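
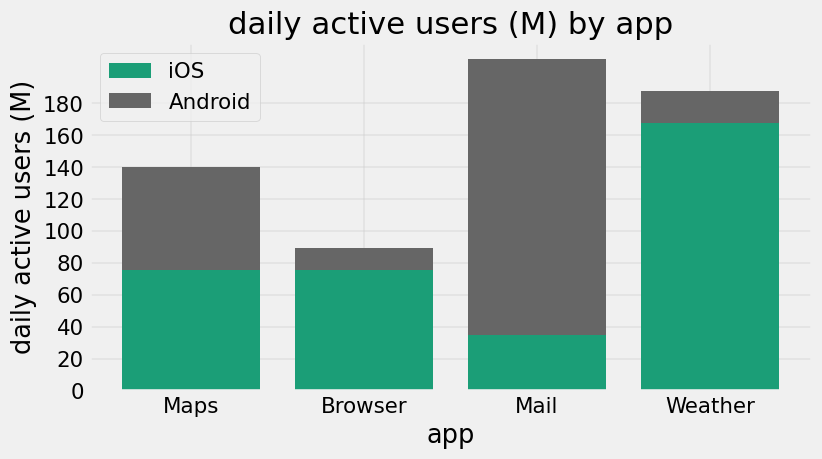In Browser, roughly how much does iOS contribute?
≈ 80

iOS top ≈ 80, bottom ≈ 0; segment ≈ 80.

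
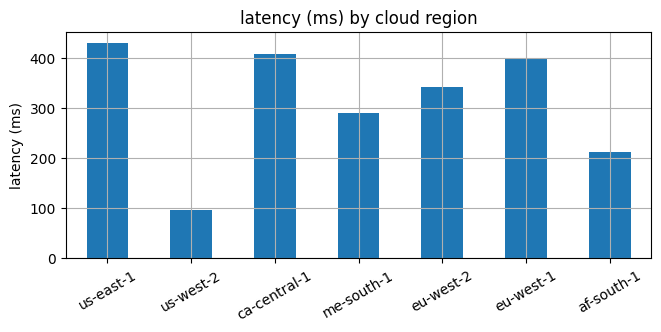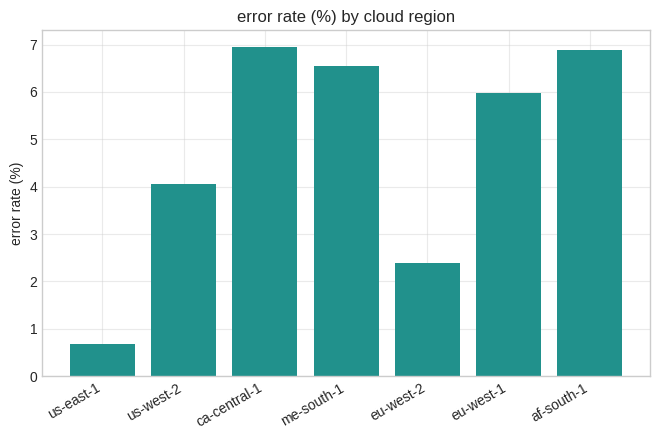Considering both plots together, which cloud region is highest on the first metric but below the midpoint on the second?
Chart 2 median error rate (%) ≈ 6; below-median cloud regions: us-east-1, us-west-2, eu-west-2. Among those, us-east-1 has the highest latency (ms) (≈ 450).

us-east-1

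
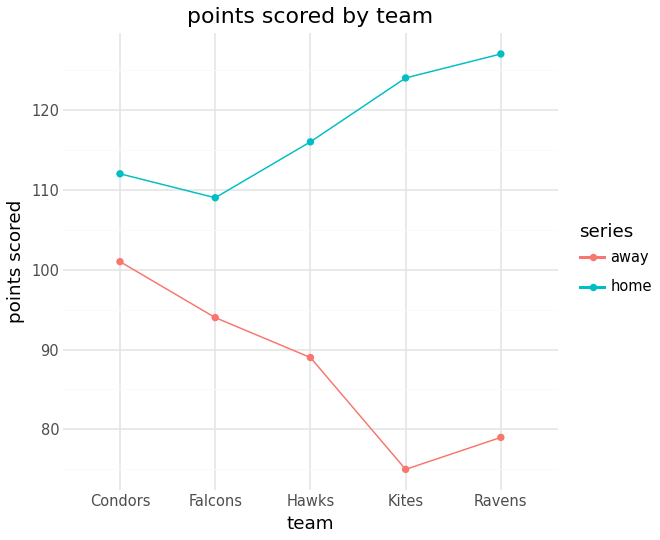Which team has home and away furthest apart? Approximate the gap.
Kites: home ≈ 125, away ≈ 75 → gap ≈ 50. Next-largest (Ravens) is only ≈ 45.

Kites, ≈ 50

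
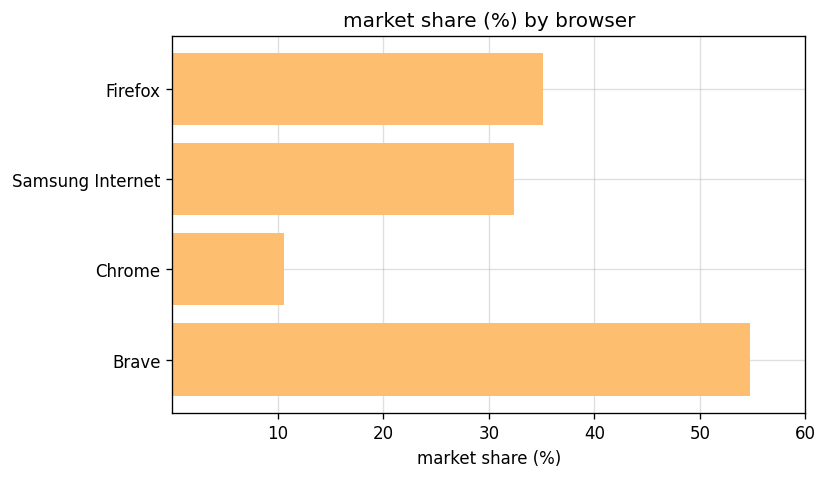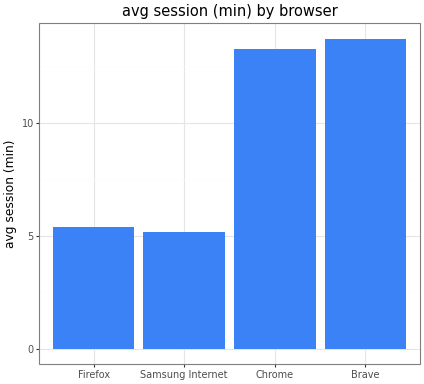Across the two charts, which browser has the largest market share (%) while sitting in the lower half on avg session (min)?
Chart 2 median avg session (min) ≈ 10; below-median browsers: Firefox, Samsung Internet. Among those, Firefox has the highest market share (%) (≈ 40).

Firefox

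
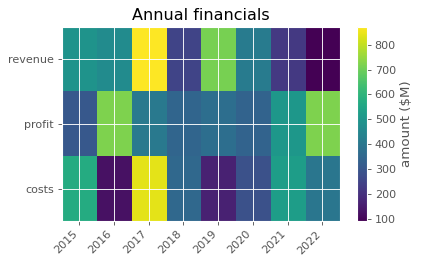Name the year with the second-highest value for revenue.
2019

Top 3 for revenue: 2017 ≈ 900, 2019 ≈ 700, 2015 ≈ 500.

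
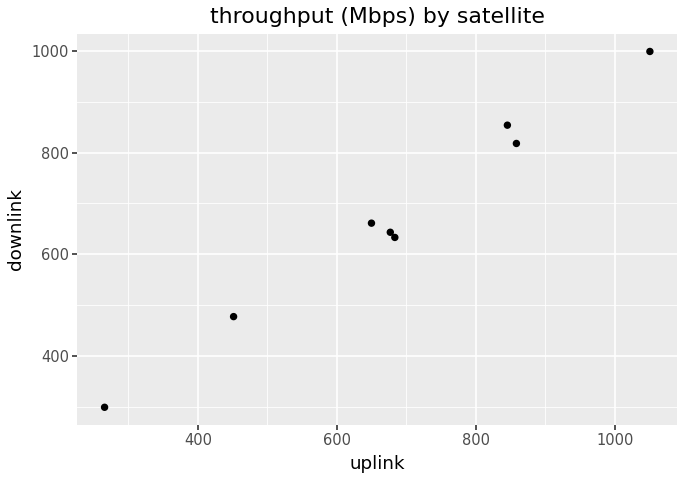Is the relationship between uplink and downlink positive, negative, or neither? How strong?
Points are positively correlated; strong (|r| ≈ 1.0).

positive, strong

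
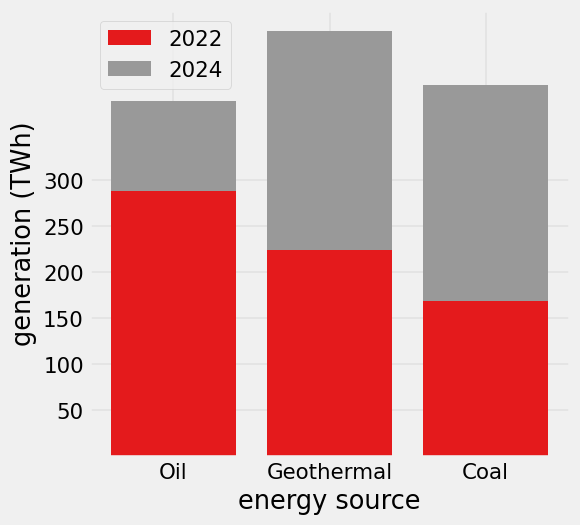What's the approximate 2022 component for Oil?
≈ 300

2022 top ≈ 300, bottom ≈ 0; segment ≈ 300.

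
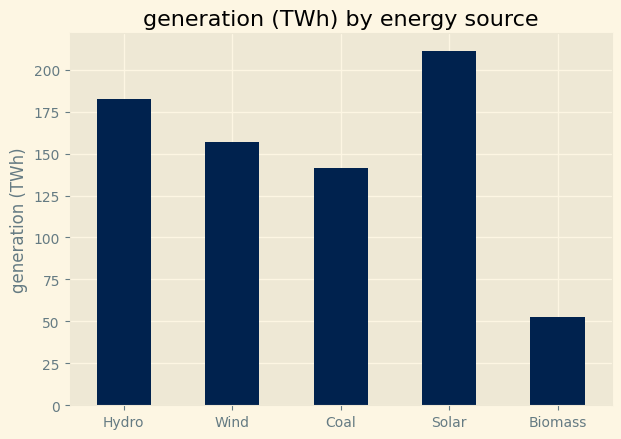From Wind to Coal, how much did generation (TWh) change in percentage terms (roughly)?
Wind ≈ 160, Coal ≈ 140; (140 − 160) / 160 ≈ -12.5%.

≈ -12.5%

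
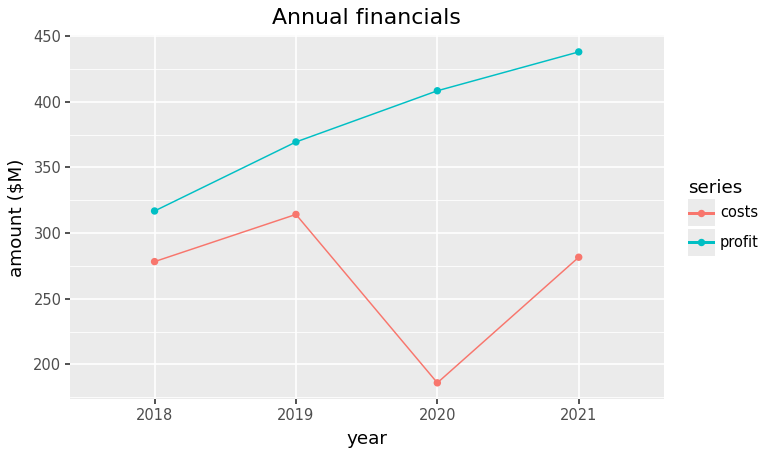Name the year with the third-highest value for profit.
2019

Top 4 for profit: 2021 ≈ 450, 2020 ≈ 400, 2019 ≈ 375, 2018 ≈ 325.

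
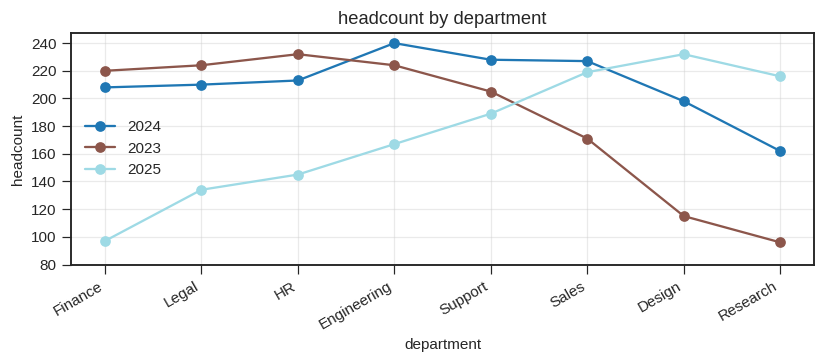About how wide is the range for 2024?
≈ 80

Max Engineering ≈ 240, min Research ≈ 160; range ≈ 80.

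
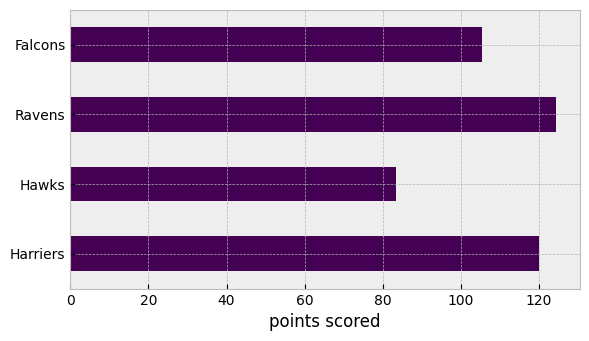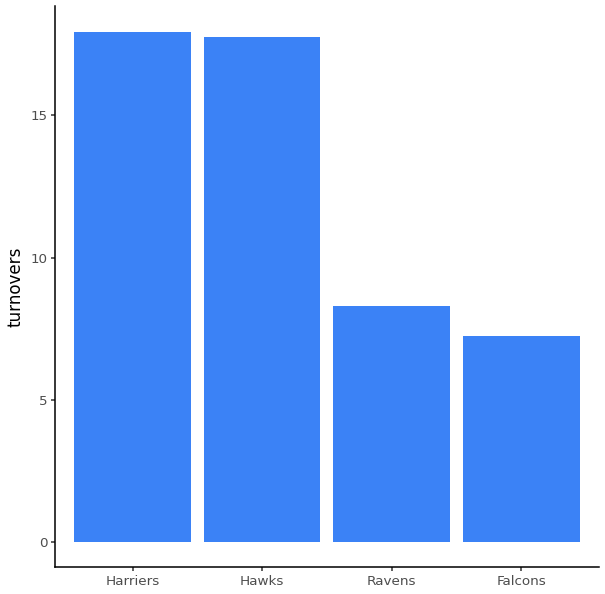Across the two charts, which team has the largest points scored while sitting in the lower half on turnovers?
Chart 2 median turnovers ≈ 14; below-median teams: Ravens, Falcons. Among those, Ravens has the highest points scored (≈ 120).

Ravens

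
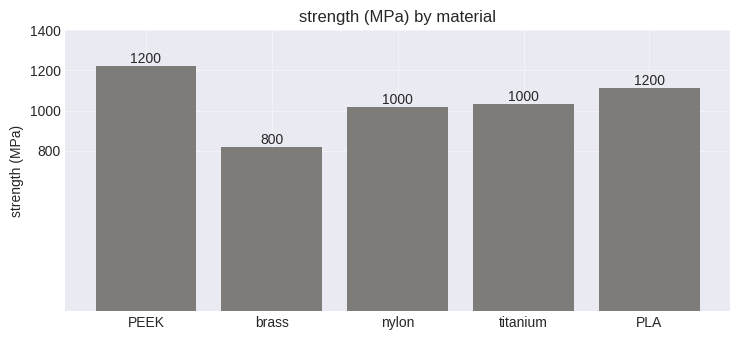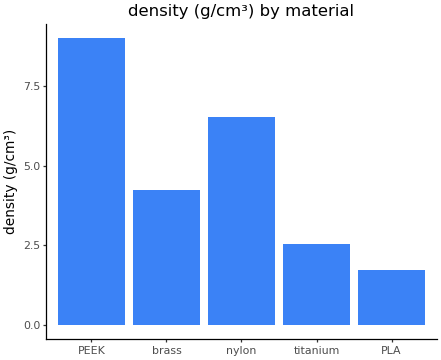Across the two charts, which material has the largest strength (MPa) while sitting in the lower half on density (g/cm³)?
PLA

Chart 2 median density (g/cm³) ≈ 4; below-median materials: titanium, PLA. Among those, PLA has the highest strength (MPa) (≈ 1200).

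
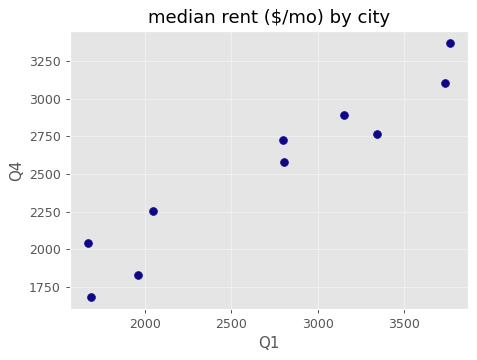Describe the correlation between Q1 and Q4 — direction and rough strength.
positive, strong

Points are positively correlated; strong (|r| ≈ 1.0).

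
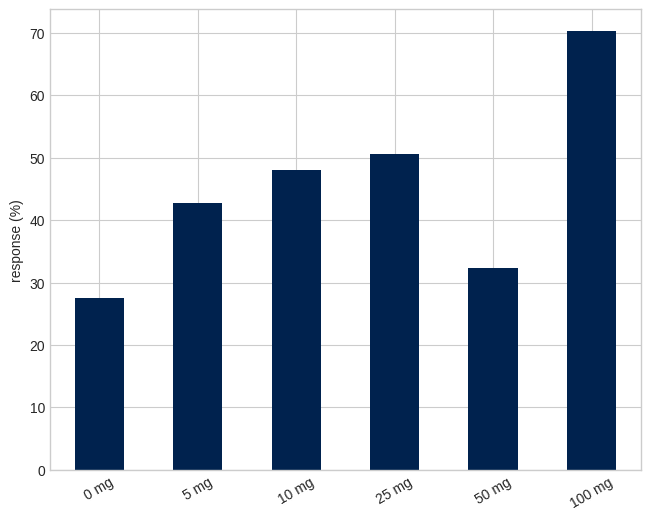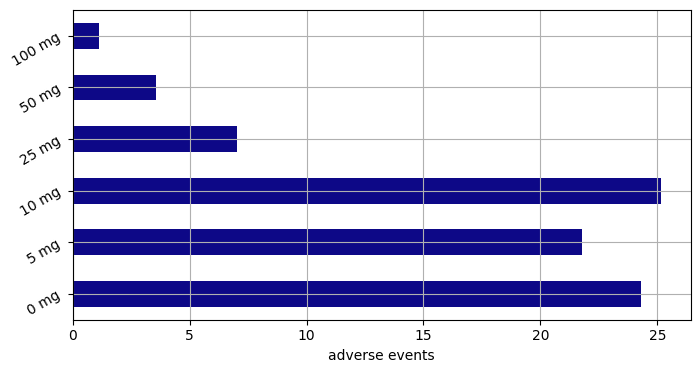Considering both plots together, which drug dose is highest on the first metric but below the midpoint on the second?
100 mg

Chart 2 median adverse events ≈ 15; below-median drug doses: 25 mg, 50 mg, 100 mg. Among those, 100 mg has the highest response (%) (≈ 70).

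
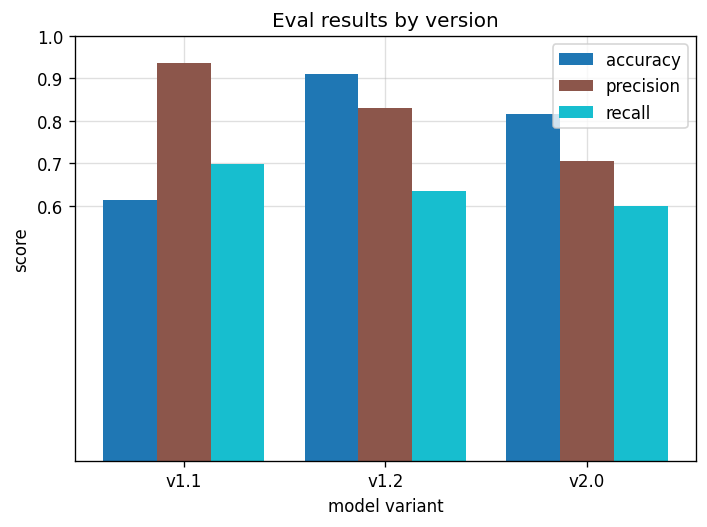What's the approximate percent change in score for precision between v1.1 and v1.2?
v1.1 ≈ 0.9, v1.2 ≈ 0.8; (0.8 − 0.9) / 0.9 ≈ -11.1%.

≈ -11.1%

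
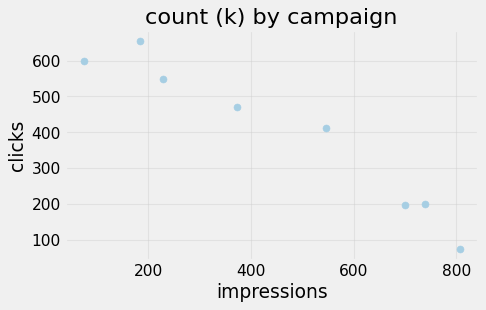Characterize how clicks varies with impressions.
Points are negatively correlated; strong (|r| ≈ 1.0).

negative, strong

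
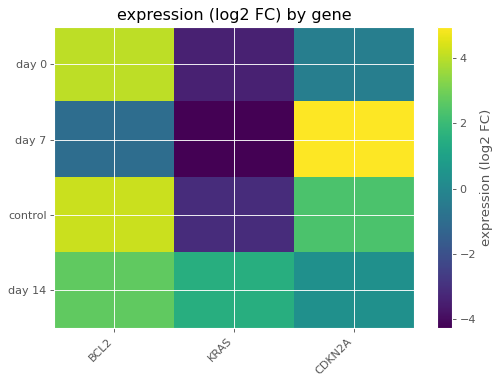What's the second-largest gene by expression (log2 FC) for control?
CDKN2A

Top 3 for control: BCL2 ≈ 4, CDKN2A ≈ 2, KRAS ≈ -3.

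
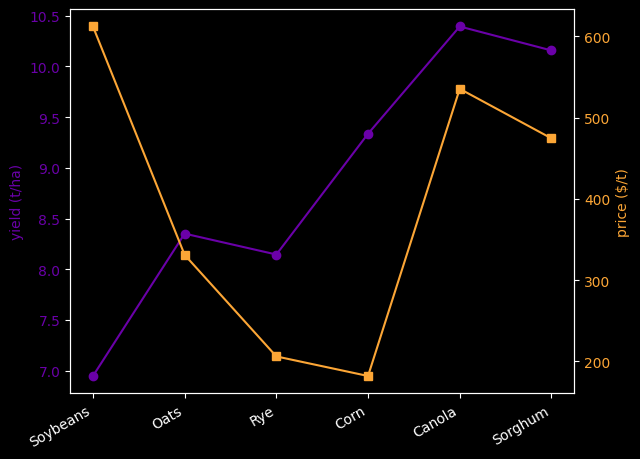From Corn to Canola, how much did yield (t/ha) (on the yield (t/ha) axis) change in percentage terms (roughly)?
Corn ≈ 9.5, Canola ≈ 10.5; (10.5 − 9.5) / 9.5 ≈ +10.5%.

≈ +10.5%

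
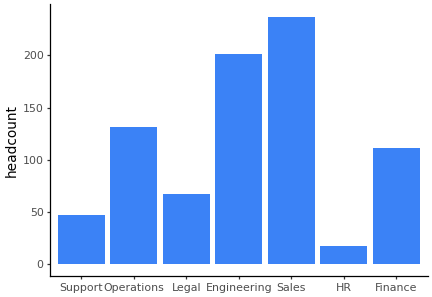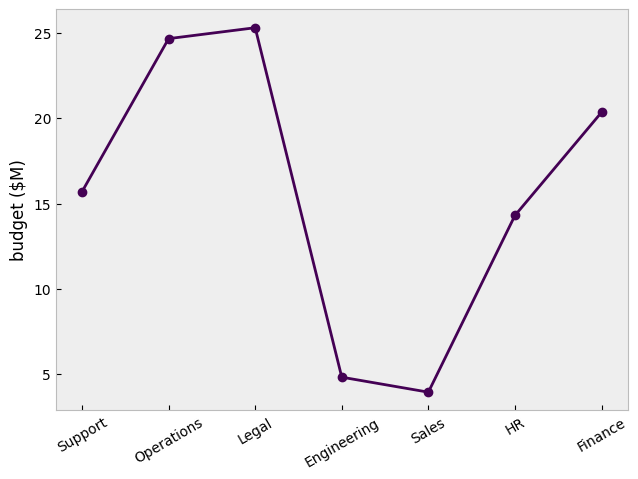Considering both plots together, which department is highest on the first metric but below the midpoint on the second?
Chart 2 median budget ($M) ≈ 15; below-median departments: Engineering, Sales, HR. Among those, Sales has the highest headcount (≈ 225).

Sales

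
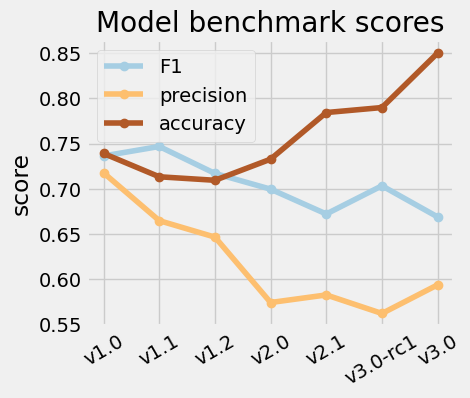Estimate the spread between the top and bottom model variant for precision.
≈ 0.15

Max v1.0 ≈ 0.70, min v3.0-rc1 ≈ 0.55; range ≈ 0.15.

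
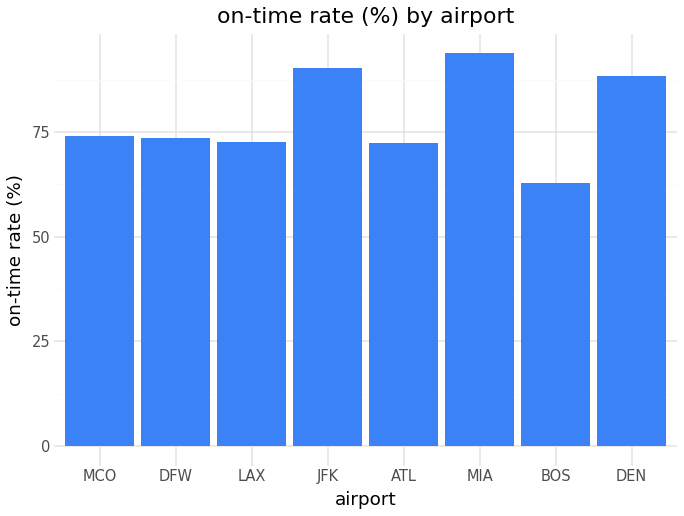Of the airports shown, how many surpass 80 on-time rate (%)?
Above 80: JFK, MIA, DEN.

3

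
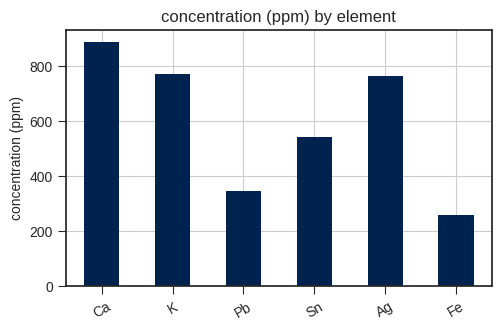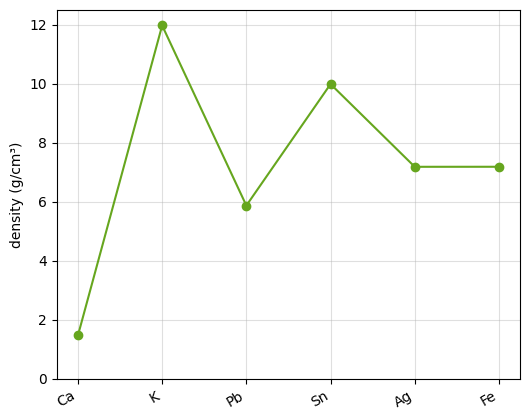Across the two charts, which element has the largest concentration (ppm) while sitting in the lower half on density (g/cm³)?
Chart 2 median density (g/cm³) ≈ 8; below-median elements: Ca, Pb, Ag. Among those, Ca has the highest concentration (ppm) (≈ 900).

Ca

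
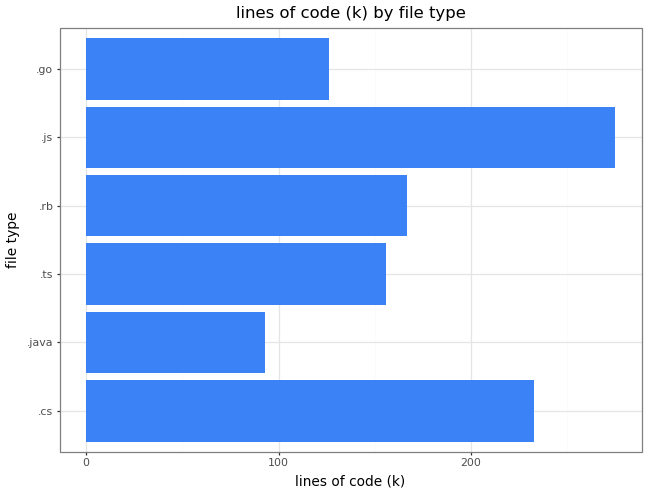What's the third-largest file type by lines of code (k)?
Top 4: .js ≈ 275, .cs ≈ 225, .rb ≈ 175, .ts ≈ 150.

.rb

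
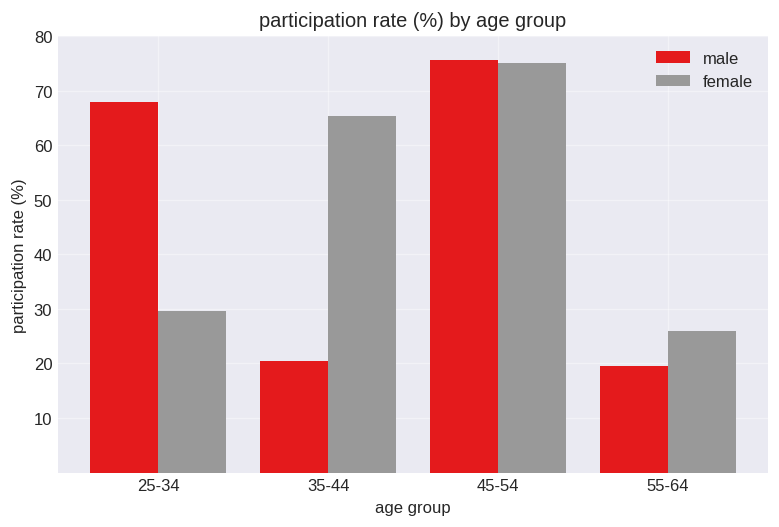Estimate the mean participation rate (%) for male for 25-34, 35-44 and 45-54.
≈ 57

(70 + 20 + 80) / 3 ≈ 57.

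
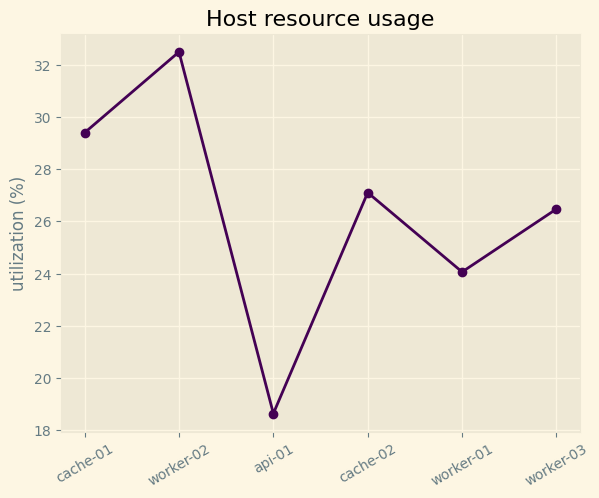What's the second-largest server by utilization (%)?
Top 3: worker-02 ≈ 32, cache-01 ≈ 30, cache-02 ≈ 28.

cache-01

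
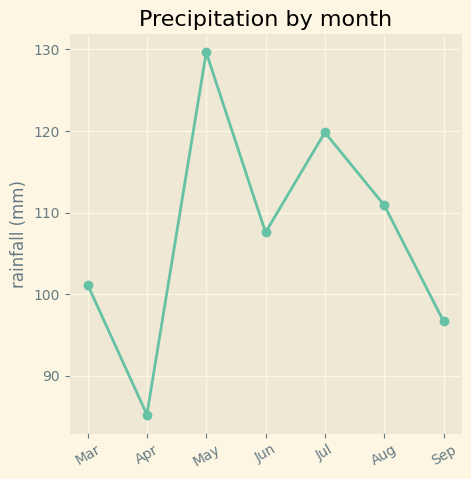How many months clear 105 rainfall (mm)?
Above 105: May, Jun, Jul, Aug.

4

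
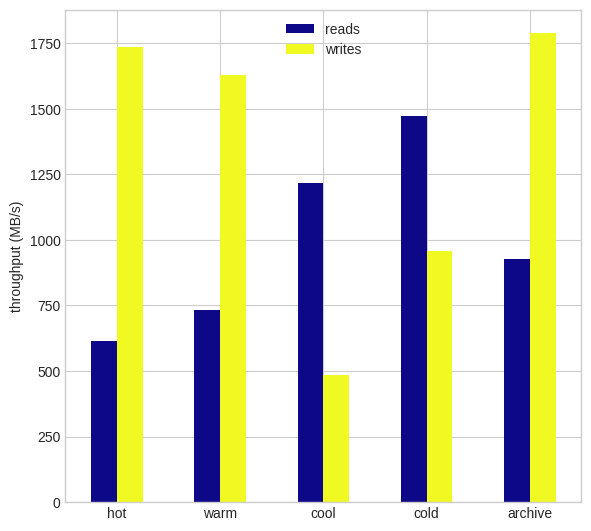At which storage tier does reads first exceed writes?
warm: reads ≈ 800 vs writes ≈ 1600 (not yet); cool: reads ≈ 1200 vs writes ≈ 400 (first crossover).

cool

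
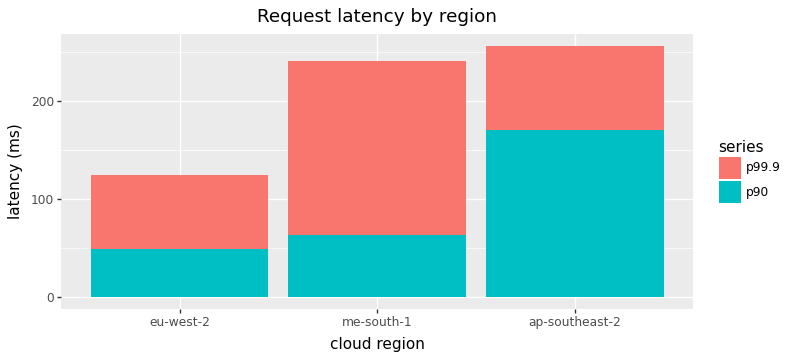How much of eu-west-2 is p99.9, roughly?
p99.9 top ≈ 125, bottom ≈ 50; segment ≈ 75.

≈ 75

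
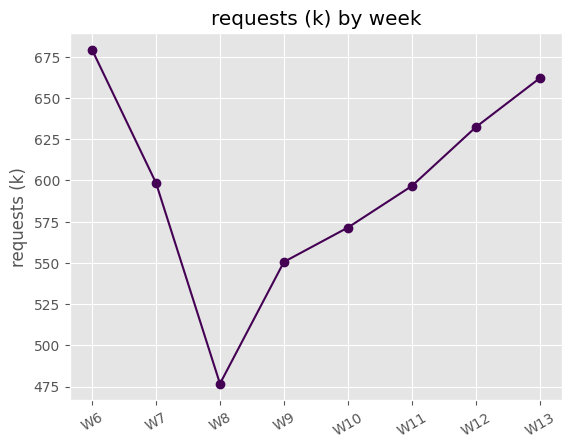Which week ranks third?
W12

Top 4: W6 ≈ 680, W13 ≈ 660, W12 ≈ 640, W7 ≈ 600.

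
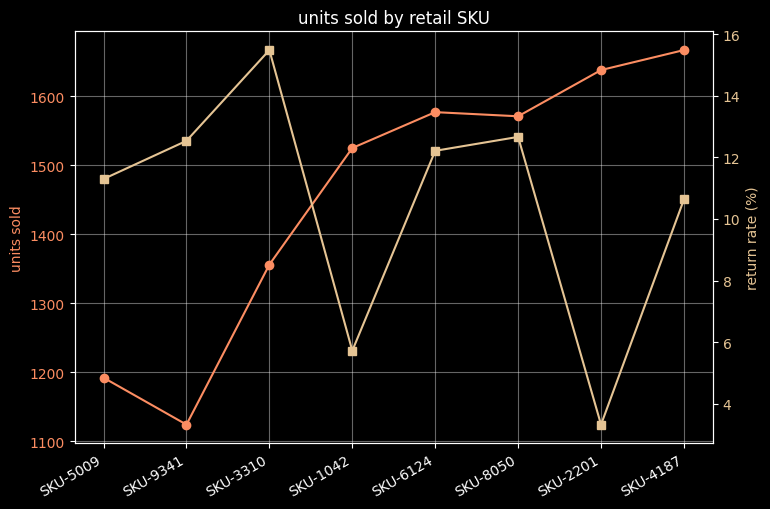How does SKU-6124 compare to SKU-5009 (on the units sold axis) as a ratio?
≈ 1.33×

SKU-6124 ≈ 1600, SKU-5009 ≈ 1200; 1600/1200 ≈ 1.33.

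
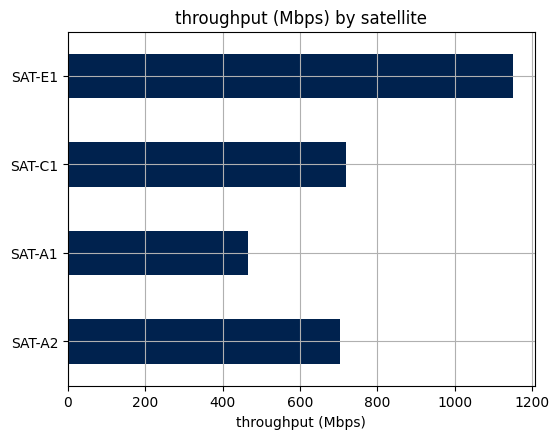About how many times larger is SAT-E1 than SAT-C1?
≈ 1.57×

SAT-E1 ≈ 1100, SAT-C1 ≈ 700; 1100/700 ≈ 1.57.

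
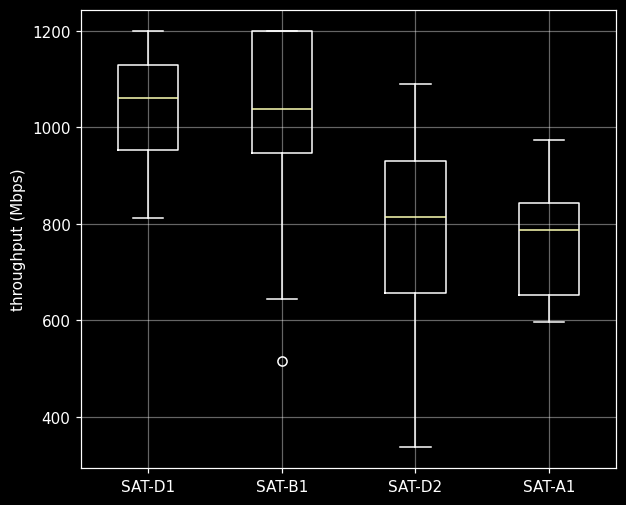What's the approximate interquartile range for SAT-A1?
≈ 200

Q3 ≈ 850, Q1 ≈ 650; IQR ≈ 200.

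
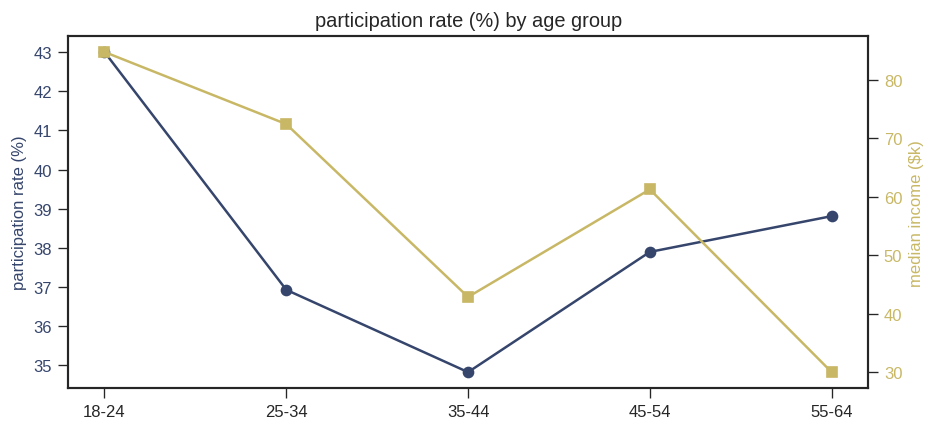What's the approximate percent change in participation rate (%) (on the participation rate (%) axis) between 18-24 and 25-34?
18-24 ≈ 43, 25-34 ≈ 37; (37 − 43) / 43 ≈ -14%.

≈ -14%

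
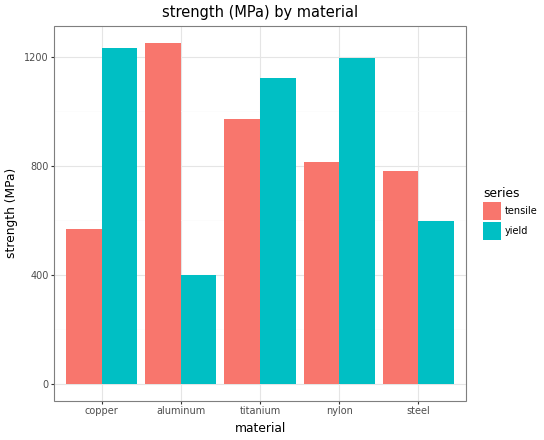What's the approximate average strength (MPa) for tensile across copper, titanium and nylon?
≈ 800

(600 + 1000 + 800) / 3 ≈ 800.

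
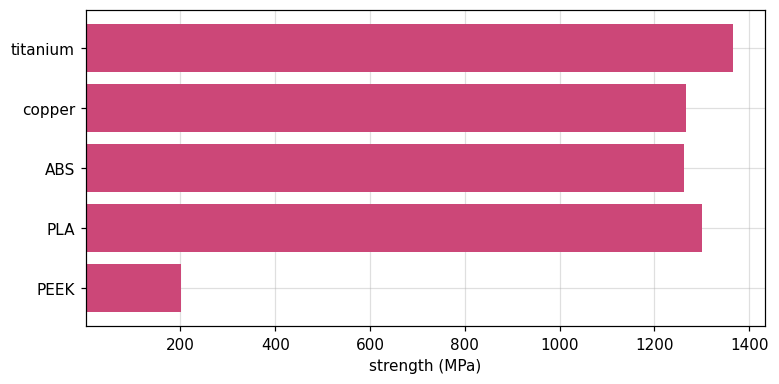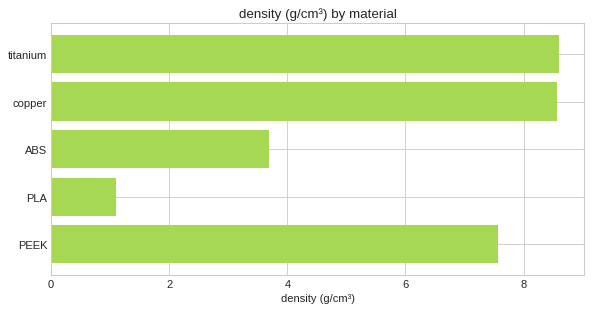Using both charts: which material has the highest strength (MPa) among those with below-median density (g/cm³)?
PLA

Chart 2 median density (g/cm³) ≈ 8; below-median materials: ABS, PLA. Among those, PLA has the highest strength (MPa) (≈ 1400).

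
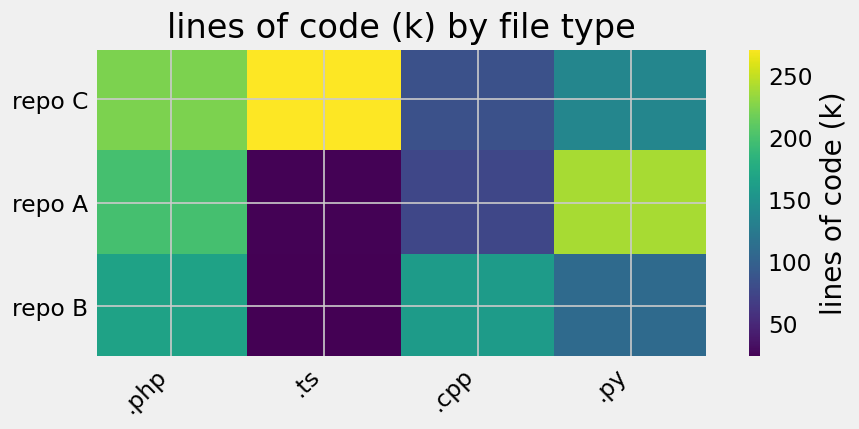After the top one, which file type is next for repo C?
.php

Top 3 for repo C: .ts ≈ 275, .php ≈ 225, .py ≈ 125.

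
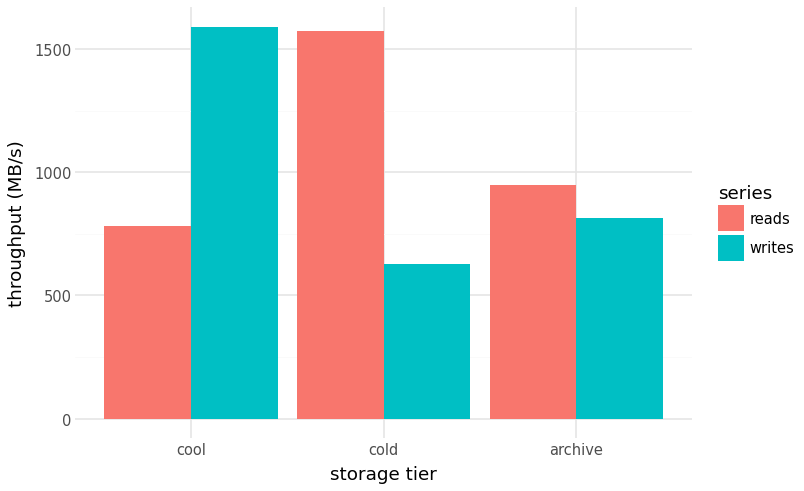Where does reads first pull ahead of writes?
cold

cool: reads ≈ 800 vs writes ≈ 1600 (not yet); cold: reads ≈ 1600 vs writes ≈ 600 (first crossover).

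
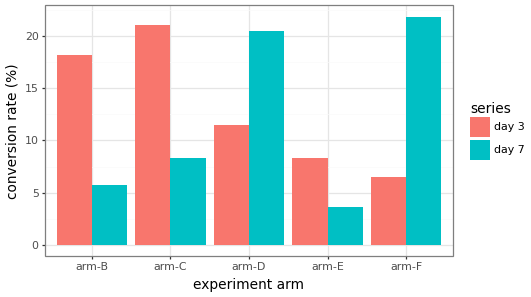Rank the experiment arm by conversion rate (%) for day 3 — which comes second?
arm-B

Top 3 for day 3: arm-C ≈ 22, arm-B ≈ 18, arm-D ≈ 12.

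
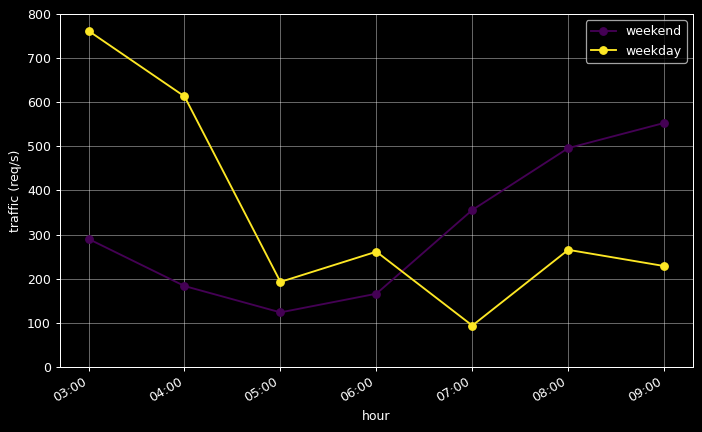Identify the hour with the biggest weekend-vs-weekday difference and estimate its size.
03:00: weekend ≈ 300, weekday ≈ 800 → gap ≈ 500. Next-largest (04:00) is only ≈ 400.

03:00, ≈ 500 req/s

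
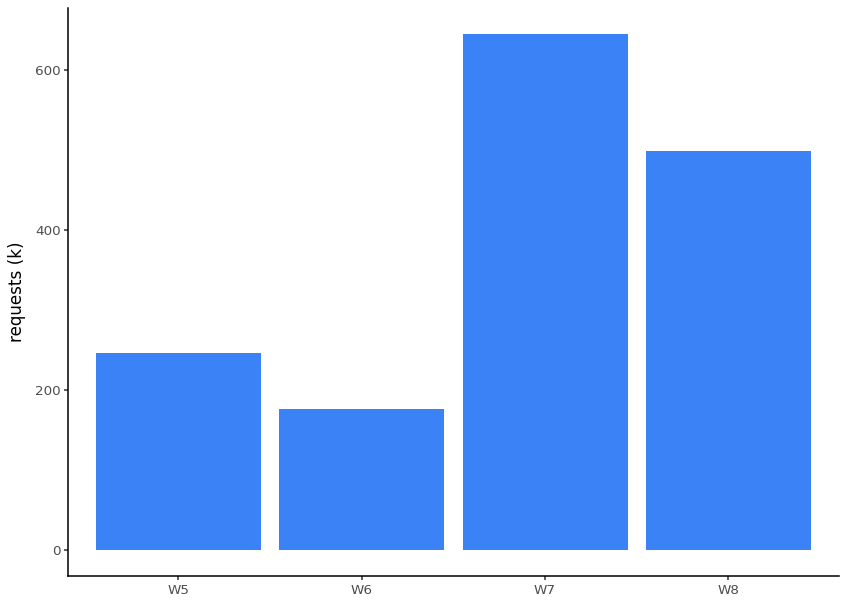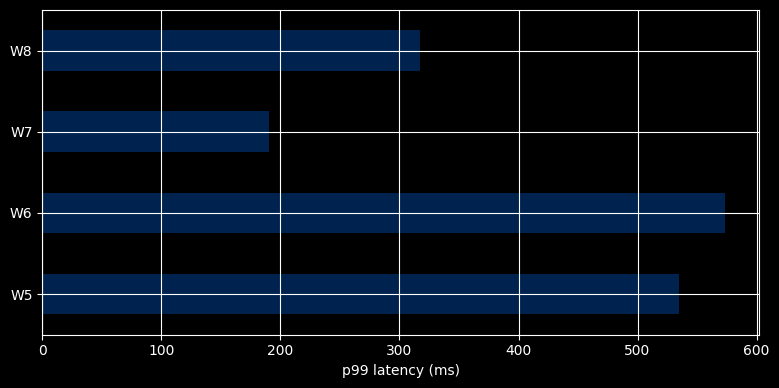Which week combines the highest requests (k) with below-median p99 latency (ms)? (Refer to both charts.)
W7

Chart 2 median p99 latency (ms) ≈ 400; below-median weeks: W7, W8. Among those, W7 has the highest requests (k) (≈ 600).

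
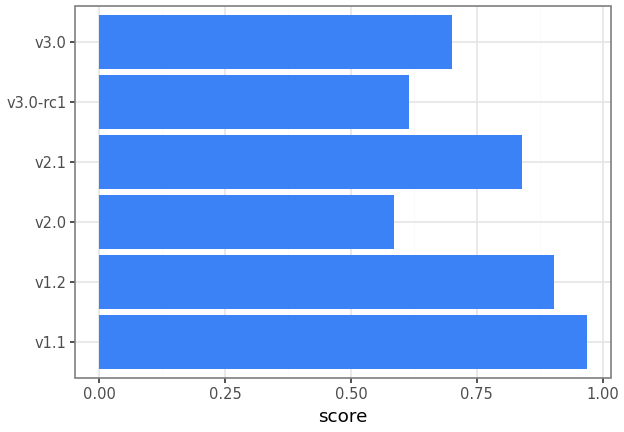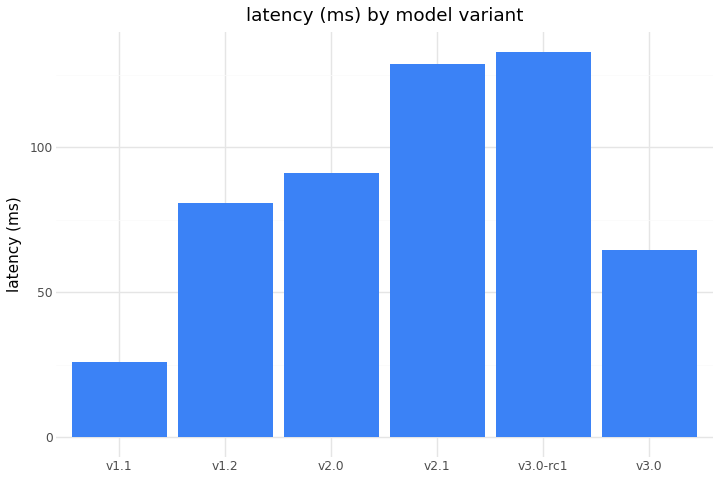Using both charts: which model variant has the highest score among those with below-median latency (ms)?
Chart 2 median latency (ms) ≈ 80; below-median model variants: v1.1, v1.2, v3.0. Among those, v1.1 has the highest score (≈ 1).

v1.1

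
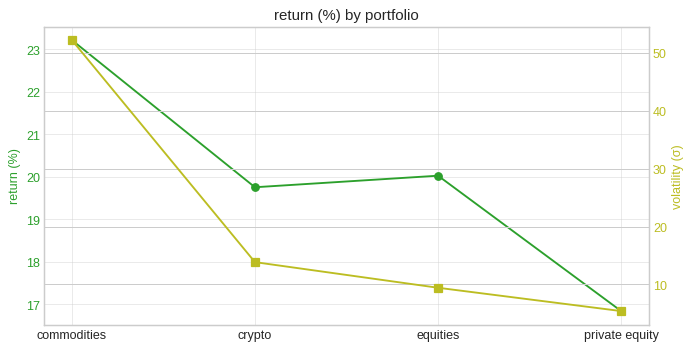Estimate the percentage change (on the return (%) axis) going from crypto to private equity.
crypto ≈ 20, private equity ≈ 17; (17 − 20) / 20 ≈ -15%.

≈ -15%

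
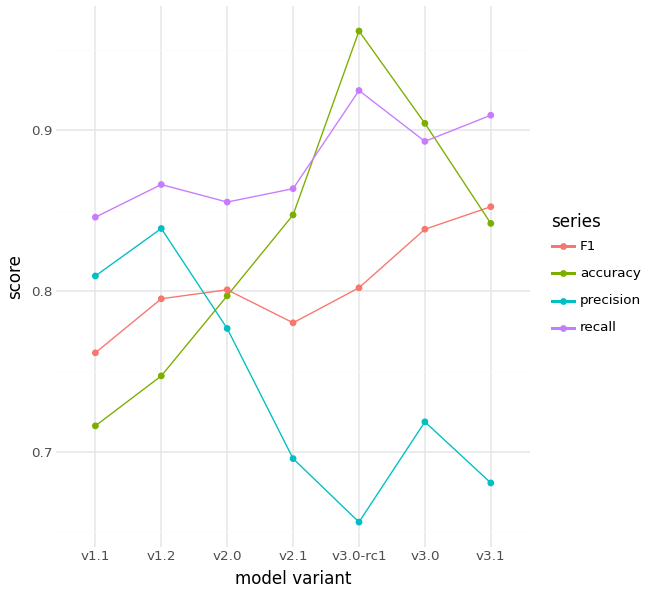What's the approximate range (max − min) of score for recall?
≈ 0.05

Max v3.0-rc1 ≈ 0.90, min v1.1 ≈ 0.85; range ≈ 0.05.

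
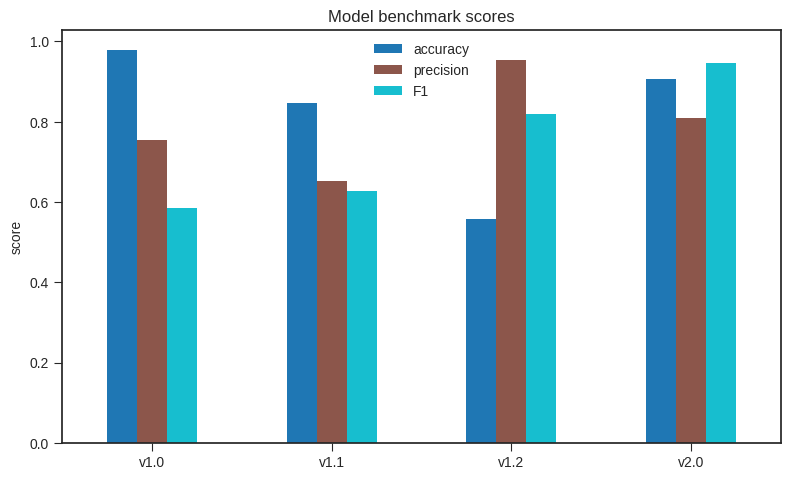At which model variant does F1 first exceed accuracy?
v1.1: F1 ≈ 0.6 vs accuracy ≈ 0.8 (not yet); v1.2: F1 ≈ 0.8 vs accuracy ≈ 0.6 (first crossover).

v1.2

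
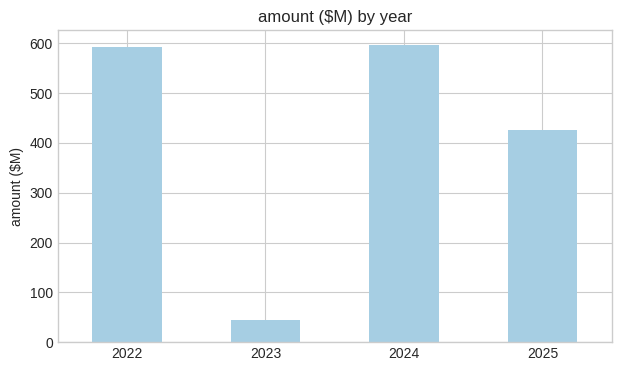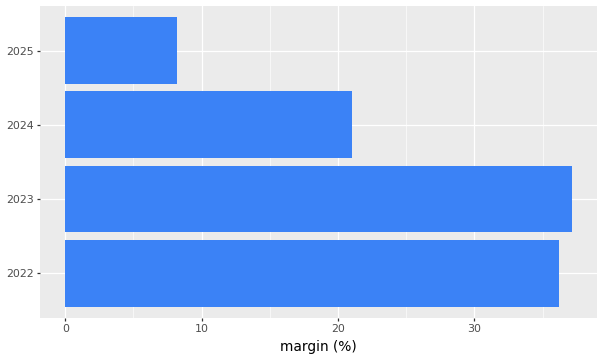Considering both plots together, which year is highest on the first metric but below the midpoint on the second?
2024

Chart 2 median margin (%) ≈ 30; below-median years: 2024, 2025. Among those, 2024 has the highest amount ($M) (≈ 600).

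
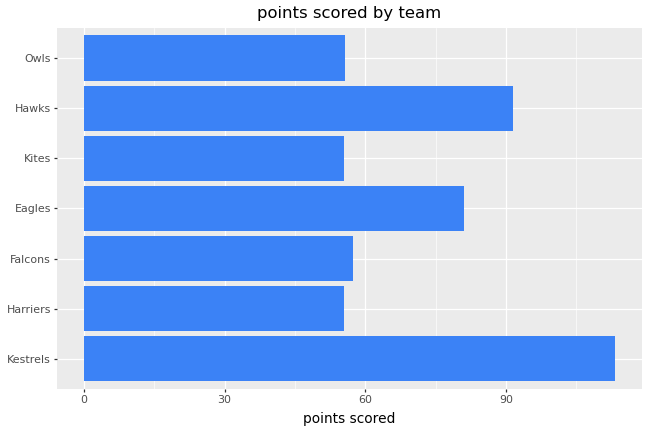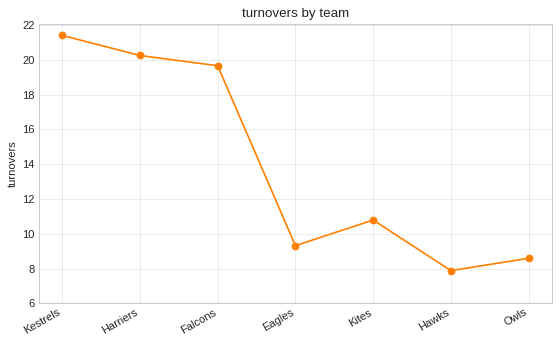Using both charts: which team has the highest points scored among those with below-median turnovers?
Hawks

Chart 2 median turnovers ≈ 10; below-median teams: Eagles, Hawks, Owls. Among those, Hawks has the highest points scored (≈ 100).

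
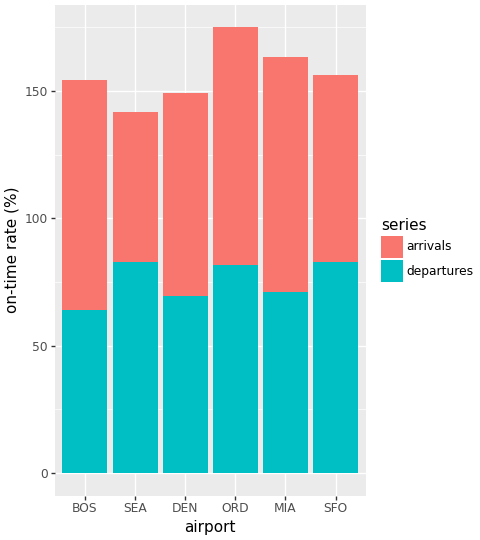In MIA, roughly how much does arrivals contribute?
arrivals top ≈ 160, bottom ≈ 80; segment ≈ 80.

≈ 80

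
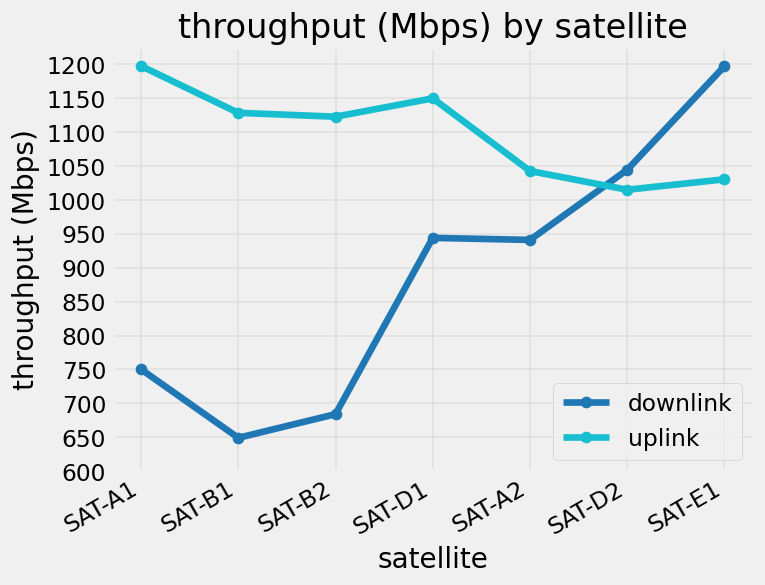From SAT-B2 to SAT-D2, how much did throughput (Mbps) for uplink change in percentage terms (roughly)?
≈ -9.1%

SAT-B2 ≈ 1100, SAT-D2 ≈ 1000; (1000 − 1100) / 1100 ≈ -9.1%.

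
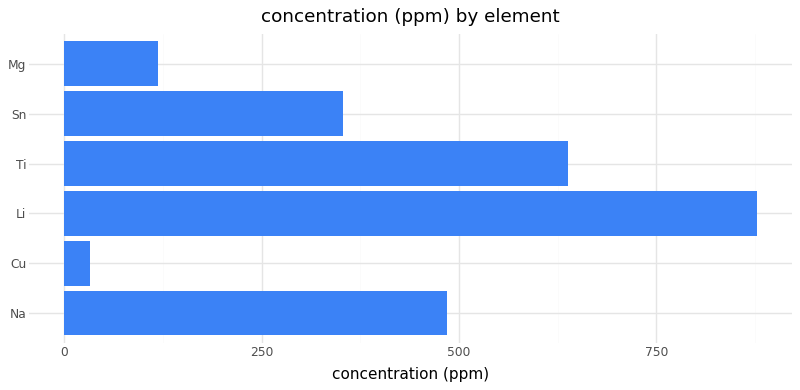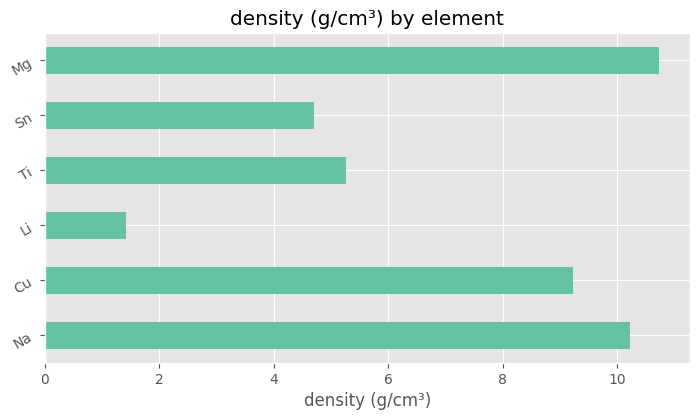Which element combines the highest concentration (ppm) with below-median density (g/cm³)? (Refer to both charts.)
Li

Chart 2 median density (g/cm³) ≈ 7; below-median elements: Li, Ti, Sn. Among those, Li has the highest concentration (ppm) (≈ 900).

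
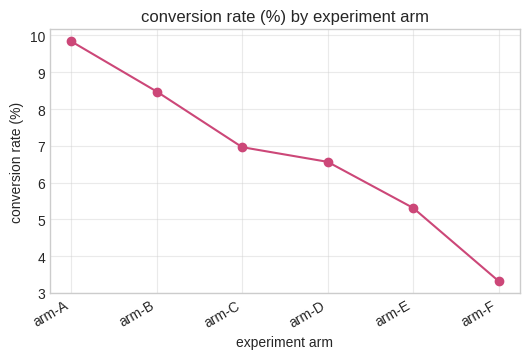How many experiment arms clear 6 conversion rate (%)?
4

Above 6: arm-A, arm-B, arm-C, arm-D.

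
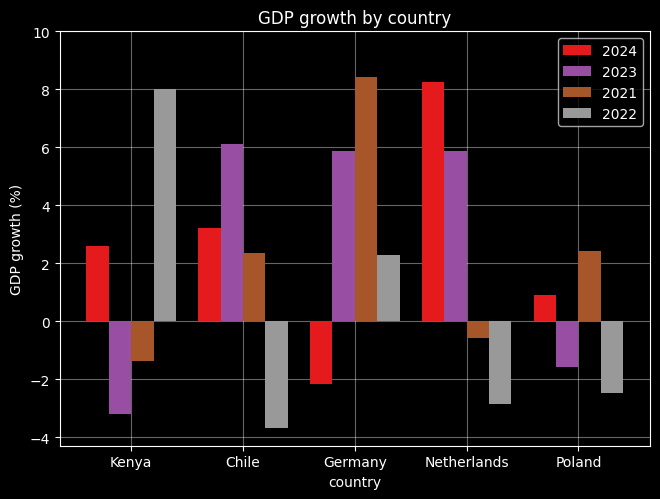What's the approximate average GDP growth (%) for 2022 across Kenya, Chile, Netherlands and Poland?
(8 + -4 + -2 + -2) / 4 ≈ 0.

≈ 0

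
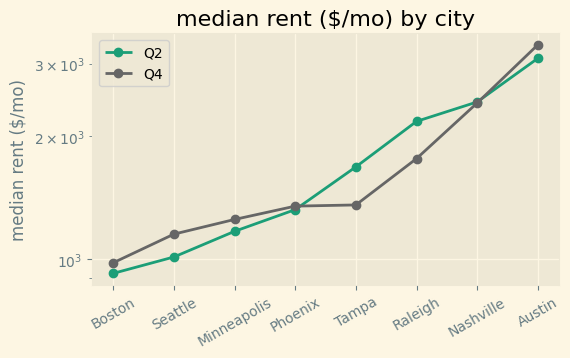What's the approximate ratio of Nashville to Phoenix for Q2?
Nashville ≈ 2500, Phoenix ≈ 1500; 2500/1500 ≈ 1.67.

≈ 1.67×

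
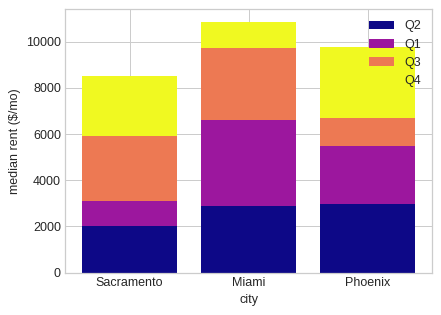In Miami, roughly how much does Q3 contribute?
≈ 3000

Q3 top ≈ 10000, bottom ≈ 7000; segment ≈ 3000.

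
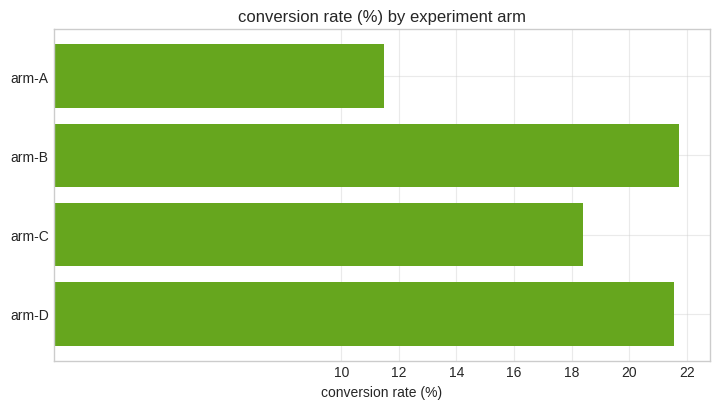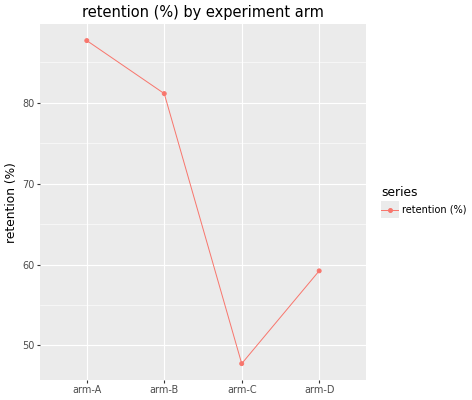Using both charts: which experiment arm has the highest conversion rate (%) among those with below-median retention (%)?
Chart 2 median retention (%) ≈ 70; below-median experiment arms: arm-C, arm-D. Among those, arm-D has the highest conversion rate (%) (≈ 22).

arm-D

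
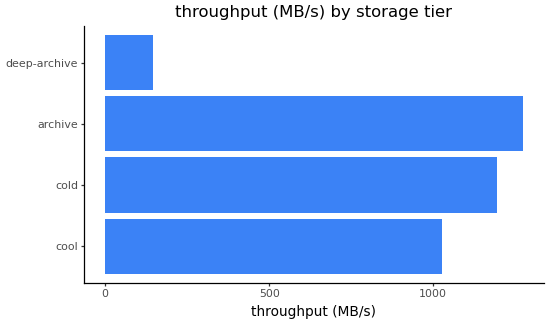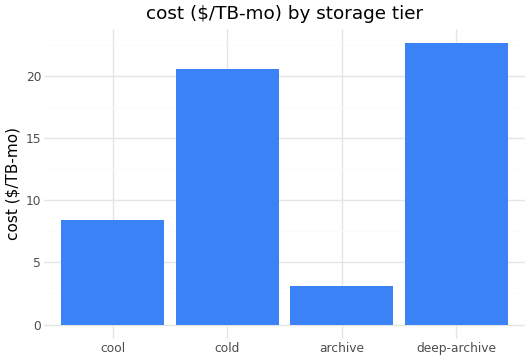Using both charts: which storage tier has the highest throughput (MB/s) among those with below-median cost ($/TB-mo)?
Chart 2 median cost ($/TB-mo) ≈ 15; below-median storage tiers: cool, archive. Among those, archive has the highest throughput (MB/s) (≈ 1200).

archive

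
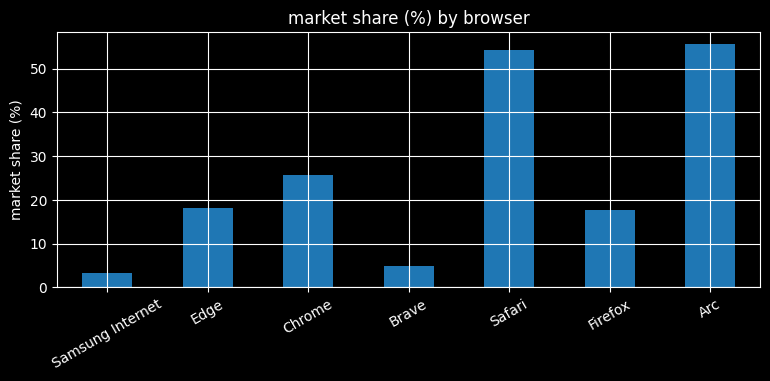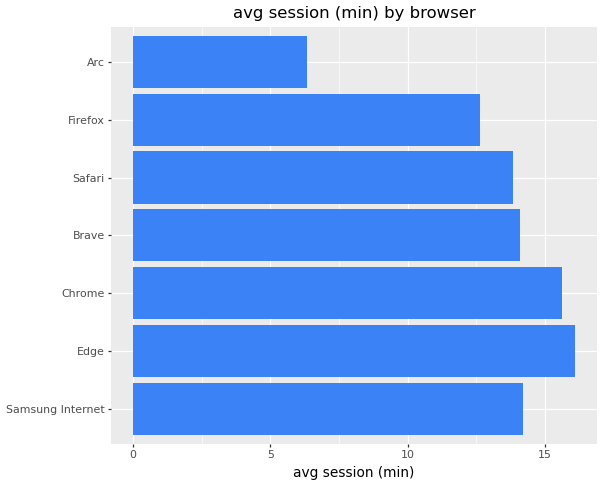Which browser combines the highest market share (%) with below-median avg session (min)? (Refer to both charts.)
Chart 2 median avg session (min) ≈ 14; below-median browsers: Safari, Firefox, Arc. Among those, Arc has the highest market share (%) (≈ 60).

Arc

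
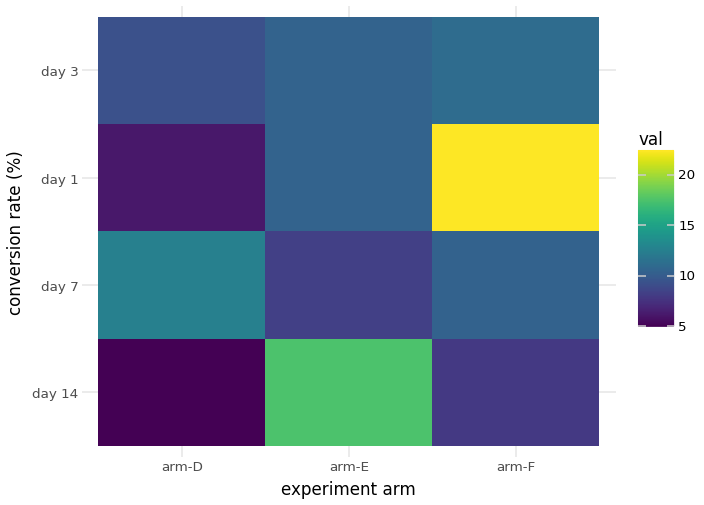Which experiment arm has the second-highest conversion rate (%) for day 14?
arm-F

Top 3 for day 14: arm-E ≈ 18, arm-F ≈ 8, arm-D ≈ 4.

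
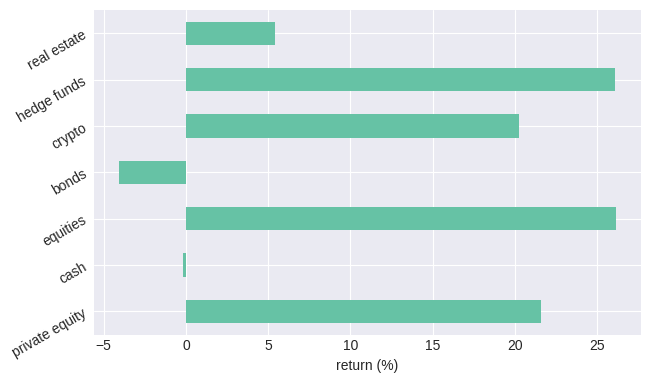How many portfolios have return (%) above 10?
4

Above 10: private equity, equities, crypto, hedge funds.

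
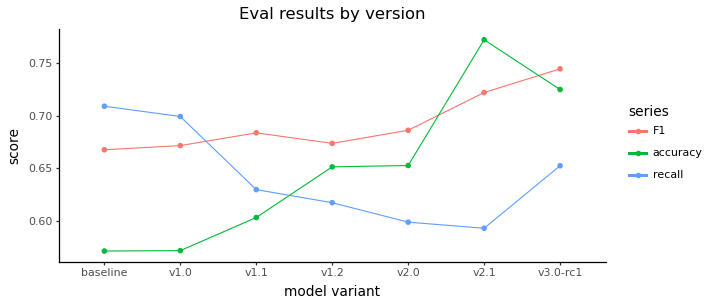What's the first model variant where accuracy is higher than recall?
v1.2

v1.1: accuracy ≈ 0.60 vs recall ≈ 0.62 (not yet); v1.2: accuracy ≈ 0.66 vs recall ≈ 0.62 (first crossover).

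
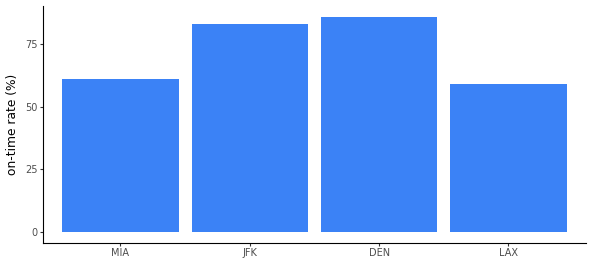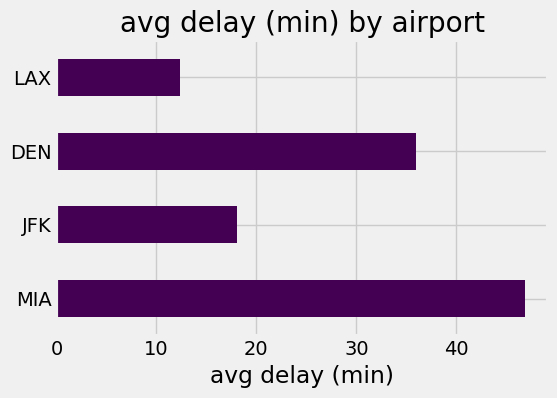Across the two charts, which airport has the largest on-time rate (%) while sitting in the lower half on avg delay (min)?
JFK

Chart 2 median avg delay (min) ≈ 25; below-median airports: JFK, LAX. Among those, JFK has the highest on-time rate (%) (≈ 80).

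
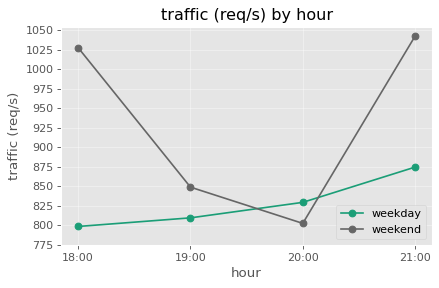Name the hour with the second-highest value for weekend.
Top 3 for weekend: 21:00 ≈ 1050, 18:00 ≈ 1025, 19:00 ≈ 850.

18:00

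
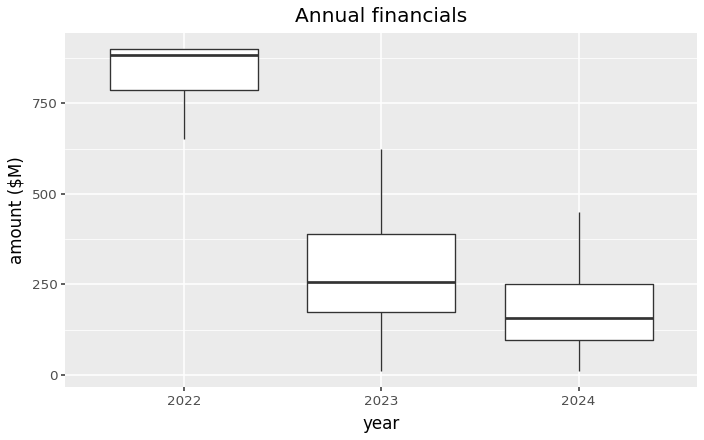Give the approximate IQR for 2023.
Q3 ≈ 400, Q1 ≈ 200; IQR ≈ 200.

≈ 200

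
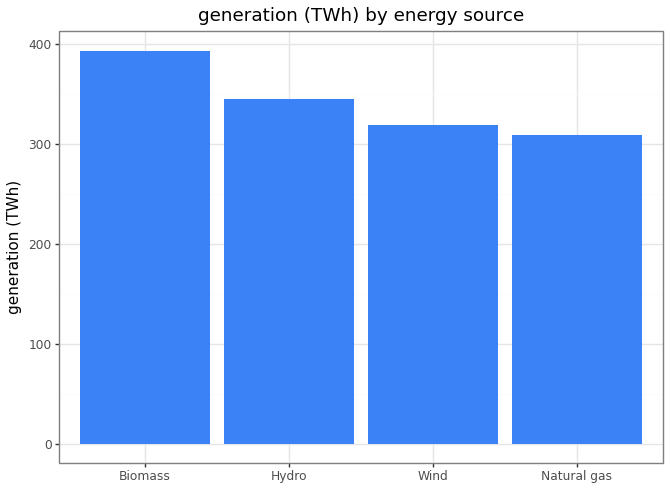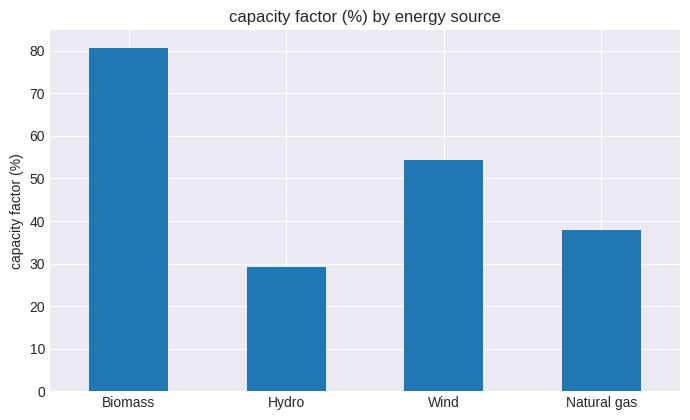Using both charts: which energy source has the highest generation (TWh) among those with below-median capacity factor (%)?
Chart 2 median capacity factor (%) ≈ 50; below-median energy sources: Hydro, Natural gas. Among those, Hydro has the highest generation (TWh) (≈ 350).

Hydro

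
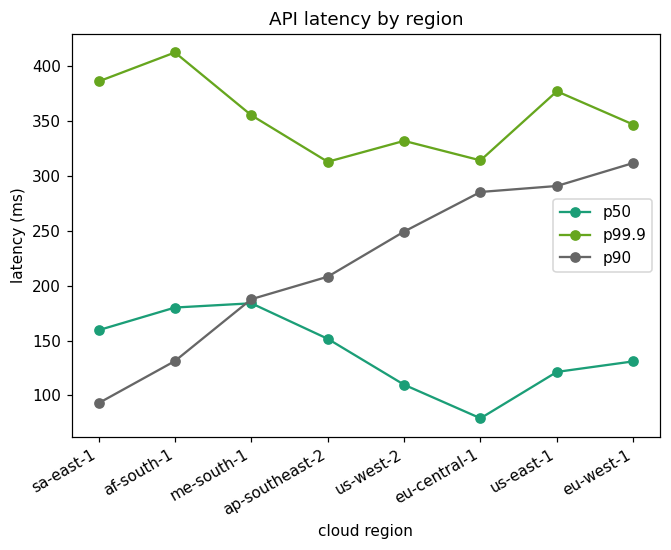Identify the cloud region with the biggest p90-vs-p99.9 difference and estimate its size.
sa-east-1, ≈ 300 ms

sa-east-1: p90 ≈ 100, p99.9 ≈ 400 → gap ≈ 300. Next-largest (af-south-1) is only ≈ 250.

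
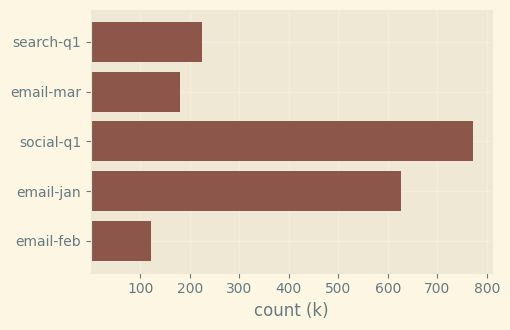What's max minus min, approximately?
≈ 700

Max social-q1 ≈ 800, min email-feb ≈ 100; range ≈ 700.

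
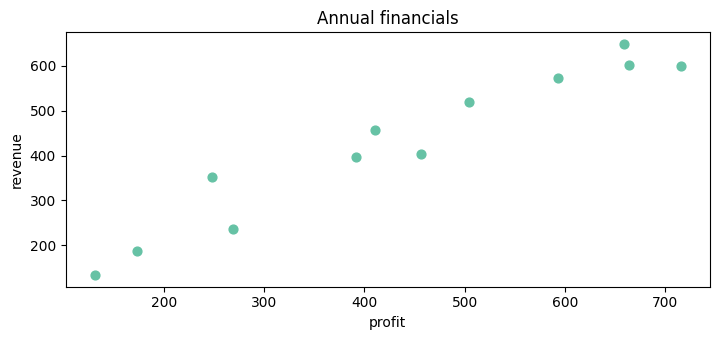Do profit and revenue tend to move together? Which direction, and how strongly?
Points are positively correlated; strong (|r| ≈ 1.0).

positive, strong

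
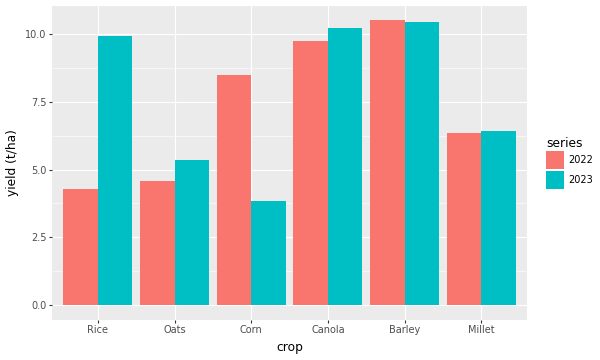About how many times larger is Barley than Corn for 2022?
Barley ≈ 10, Corn ≈ 8; 10/8 ≈ 1.25.

≈ 1.25×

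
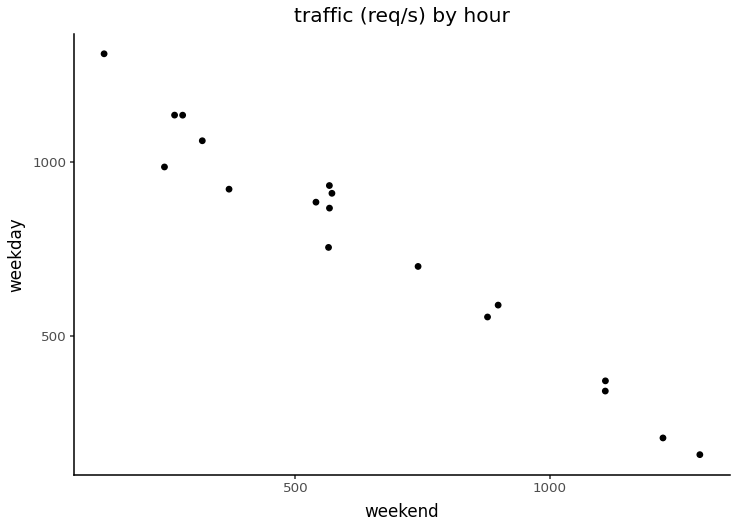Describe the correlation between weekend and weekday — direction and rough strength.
negative, strong

Points are negatively correlated; strong (|r| ≈ 1.0).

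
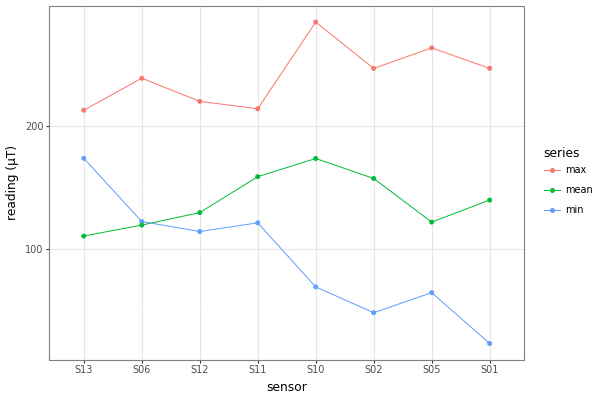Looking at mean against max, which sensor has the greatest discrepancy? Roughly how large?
S05: mean ≈ 125, max ≈ 275 → gap ≈ 150. Next-largest (S06) is only ≈ 125.

S05, ≈ 150 µT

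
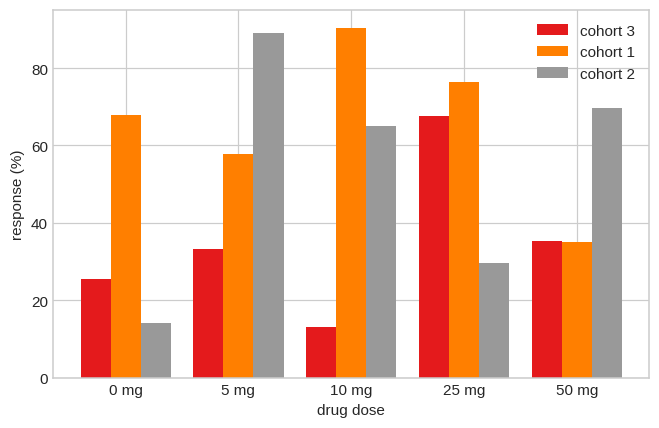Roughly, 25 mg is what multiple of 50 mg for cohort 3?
≈ 1.75×

25 mg ≈ 70, 50 mg ≈ 40; 70/40 ≈ 1.75.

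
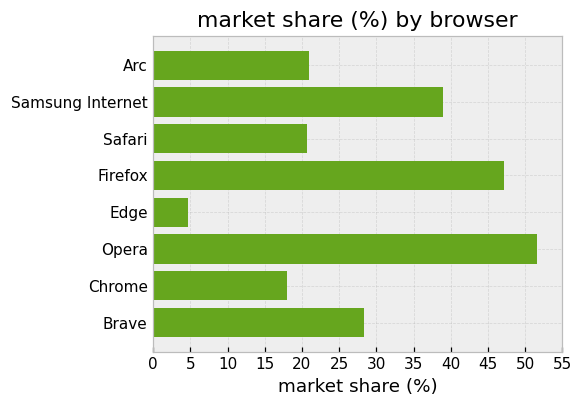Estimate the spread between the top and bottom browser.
≈ 45

Max Opera ≈ 50, min Edge ≈ 5; range ≈ 45.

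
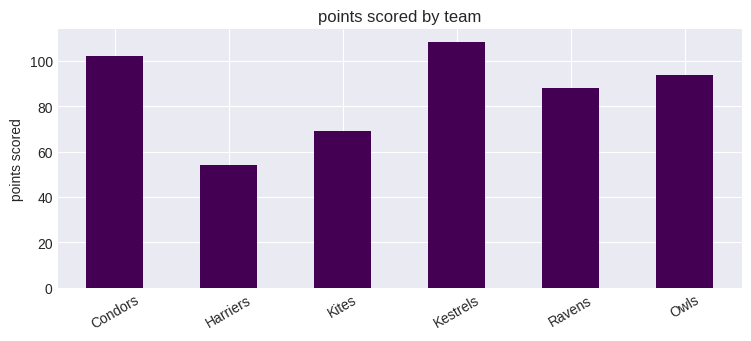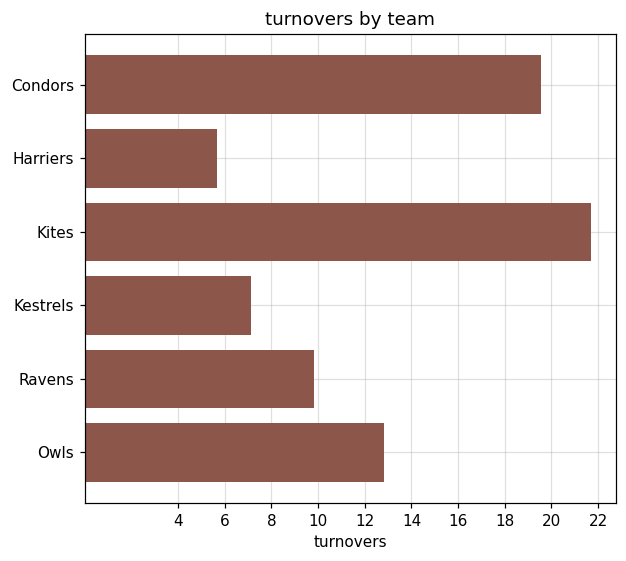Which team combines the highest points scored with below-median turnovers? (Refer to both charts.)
Kestrels

Chart 2 median turnovers ≈ 12; below-median teams: Harriers, Kestrels, Ravens. Among those, Kestrels has the highest points scored (≈ 110).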